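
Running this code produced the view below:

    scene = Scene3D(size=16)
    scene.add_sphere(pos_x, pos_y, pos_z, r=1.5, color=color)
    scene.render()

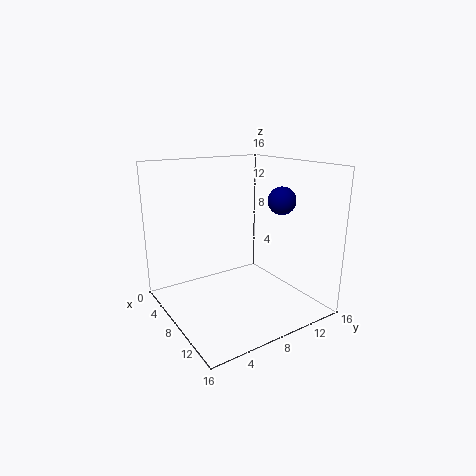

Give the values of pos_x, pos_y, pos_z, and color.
pos_x = 10.75
pos_y = 11.75
pos_z = 12.25
color = 'navy'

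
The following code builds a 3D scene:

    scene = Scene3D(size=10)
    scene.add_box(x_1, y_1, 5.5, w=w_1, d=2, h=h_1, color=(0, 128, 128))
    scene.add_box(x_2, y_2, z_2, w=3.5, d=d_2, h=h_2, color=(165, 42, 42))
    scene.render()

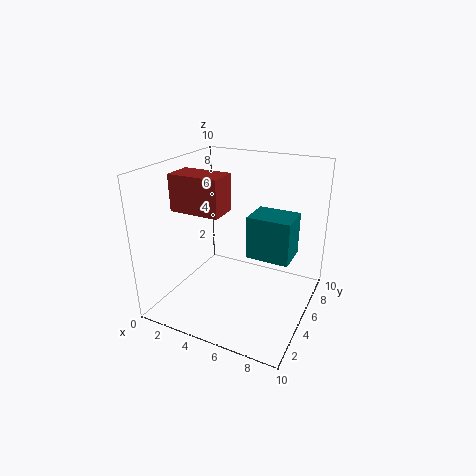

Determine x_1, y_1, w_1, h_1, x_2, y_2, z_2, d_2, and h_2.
x_1 = 7, y_1 = 2, w_1 = 2.5, h_1 = 2.5, x_2 = 1, y_2 = 3, z_2 = 7, d_2 = 2, h_2 = 2.5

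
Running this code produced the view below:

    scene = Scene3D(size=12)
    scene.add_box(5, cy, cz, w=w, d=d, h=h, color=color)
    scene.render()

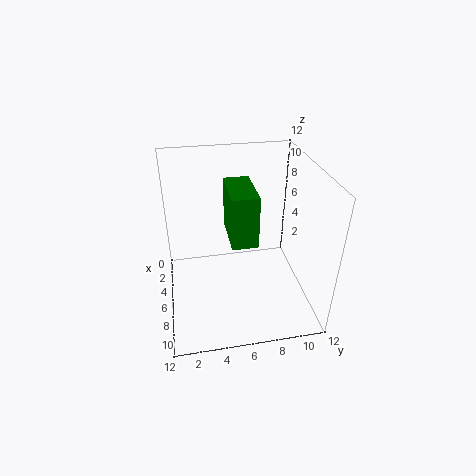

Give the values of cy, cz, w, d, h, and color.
cy = 5
cz = 7
w = 4
d = 2
h = 4
color = 'green'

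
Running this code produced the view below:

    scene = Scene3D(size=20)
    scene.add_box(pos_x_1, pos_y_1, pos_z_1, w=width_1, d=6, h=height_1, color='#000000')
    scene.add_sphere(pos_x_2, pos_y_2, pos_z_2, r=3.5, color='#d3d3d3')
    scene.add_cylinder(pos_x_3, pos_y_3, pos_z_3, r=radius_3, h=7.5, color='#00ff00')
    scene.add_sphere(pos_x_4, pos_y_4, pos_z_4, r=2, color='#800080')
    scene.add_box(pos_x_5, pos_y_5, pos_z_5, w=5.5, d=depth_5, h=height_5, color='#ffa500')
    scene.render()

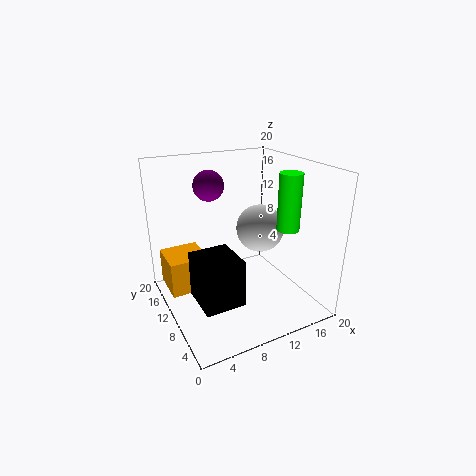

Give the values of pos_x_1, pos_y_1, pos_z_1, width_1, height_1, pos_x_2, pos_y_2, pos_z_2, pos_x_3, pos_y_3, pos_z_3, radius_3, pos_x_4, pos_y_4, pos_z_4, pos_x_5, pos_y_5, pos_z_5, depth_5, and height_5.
pos_x_1 = 3; pos_y_1 = 5; pos_z_1 = 2.5; width_1 = 5.5; height_1 = 6.5; pos_x_2 = 14.5; pos_y_2 = 11.5; pos_z_2 = 10; pos_x_3 = 15; pos_y_3 = 5.5; pos_z_3 = 12; radius_3 = 1.5; pos_x_4 = 6.5; pos_y_4 = 11.5; pos_z_4 = 17.5; pos_x_5 = 0.5; pos_y_5 = 11; pos_z_5 = 2.5; depth_5 = 5.5; height_5 = 5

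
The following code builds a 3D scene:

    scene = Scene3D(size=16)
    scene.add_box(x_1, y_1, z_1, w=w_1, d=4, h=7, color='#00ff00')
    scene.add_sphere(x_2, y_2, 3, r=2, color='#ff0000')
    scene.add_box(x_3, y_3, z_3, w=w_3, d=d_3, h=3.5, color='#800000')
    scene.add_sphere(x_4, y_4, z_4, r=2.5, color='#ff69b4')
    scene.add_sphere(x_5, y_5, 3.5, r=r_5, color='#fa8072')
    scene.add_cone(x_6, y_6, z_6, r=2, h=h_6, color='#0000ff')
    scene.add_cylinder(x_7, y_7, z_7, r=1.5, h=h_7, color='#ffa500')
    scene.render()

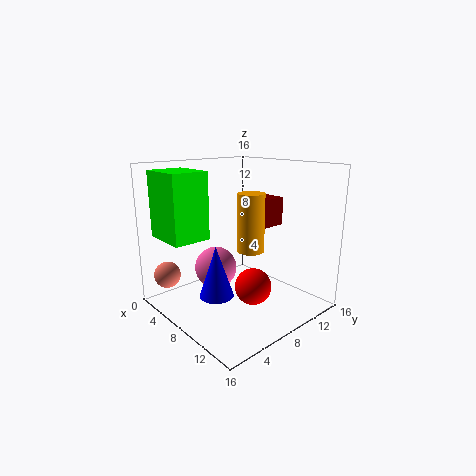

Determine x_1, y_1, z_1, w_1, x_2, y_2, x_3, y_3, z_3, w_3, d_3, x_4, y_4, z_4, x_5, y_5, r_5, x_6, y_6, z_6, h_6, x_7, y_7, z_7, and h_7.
x_1 = 2.5, y_1 = 0.5, z_1 = 8.5, w_1 = 5, x_2 = 10.5, y_2 = 8, x_3 = 3, y_3 = 12.5, z_3 = 8, w_3 = 4.5, d_3 = 3.5, x_4 = 4.5, y_4 = 7.5, z_4 = 3.5, x_5 = 2.5, y_5 = 2, r_5 = 1.5, x_6 = 6.5, y_6 = 6, z_6 = 1, h_6 = 6, x_7 = 9, y_7 = 9, z_7 = 6.5, h_7 = 6.5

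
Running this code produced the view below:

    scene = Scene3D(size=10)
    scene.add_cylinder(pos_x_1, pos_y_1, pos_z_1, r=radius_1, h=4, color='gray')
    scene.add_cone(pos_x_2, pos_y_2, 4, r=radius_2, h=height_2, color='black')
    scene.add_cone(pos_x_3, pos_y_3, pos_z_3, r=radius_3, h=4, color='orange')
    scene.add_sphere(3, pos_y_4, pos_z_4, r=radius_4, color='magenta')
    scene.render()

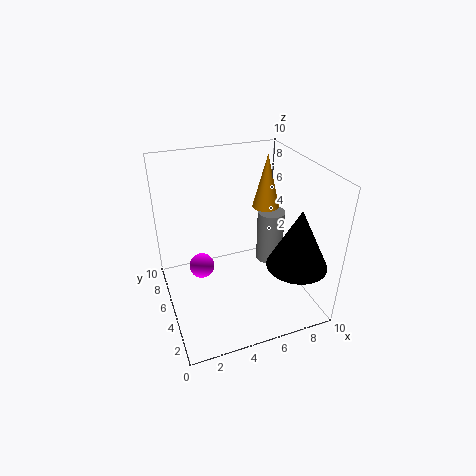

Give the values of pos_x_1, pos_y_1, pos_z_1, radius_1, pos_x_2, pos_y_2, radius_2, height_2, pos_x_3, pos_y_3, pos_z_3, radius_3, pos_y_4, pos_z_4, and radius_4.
pos_x_1 = 8
pos_y_1 = 6
pos_z_1 = 2
radius_1 = 1
pos_x_2 = 8
pos_y_2 = 2
radius_2 = 2
height_2 = 4
pos_x_3 = 8
pos_y_3 = 7
pos_z_3 = 6
radius_3 = 1
pos_y_4 = 8
pos_z_4 = 1
radius_4 = 1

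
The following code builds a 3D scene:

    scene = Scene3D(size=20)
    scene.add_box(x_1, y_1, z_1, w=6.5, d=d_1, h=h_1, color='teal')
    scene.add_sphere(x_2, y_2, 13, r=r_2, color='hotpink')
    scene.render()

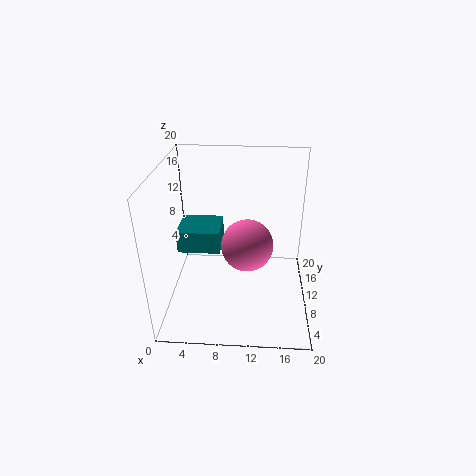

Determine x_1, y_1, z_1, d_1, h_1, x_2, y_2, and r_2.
x_1 = 0.5, y_1 = 12.5, z_1 = 5.5, d_1 = 6, h_1 = 3.5, x_2 = 11.5, y_2 = 3.5, r_2 = 3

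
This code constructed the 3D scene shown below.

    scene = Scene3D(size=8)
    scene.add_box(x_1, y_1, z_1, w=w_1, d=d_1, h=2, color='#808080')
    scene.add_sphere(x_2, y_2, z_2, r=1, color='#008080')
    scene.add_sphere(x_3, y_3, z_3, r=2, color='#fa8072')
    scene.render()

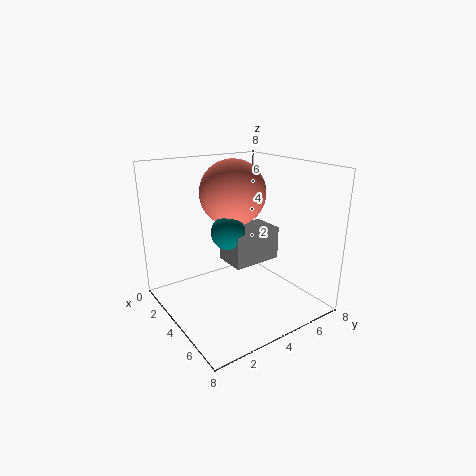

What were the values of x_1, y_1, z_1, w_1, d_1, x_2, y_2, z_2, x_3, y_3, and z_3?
x_1 = 2
y_1 = 4
z_1 = 2
w_1 = 2
d_1 = 3
x_2 = 3
y_2 = 4
z_2 = 4
x_3 = 2
y_3 = 5
z_3 = 6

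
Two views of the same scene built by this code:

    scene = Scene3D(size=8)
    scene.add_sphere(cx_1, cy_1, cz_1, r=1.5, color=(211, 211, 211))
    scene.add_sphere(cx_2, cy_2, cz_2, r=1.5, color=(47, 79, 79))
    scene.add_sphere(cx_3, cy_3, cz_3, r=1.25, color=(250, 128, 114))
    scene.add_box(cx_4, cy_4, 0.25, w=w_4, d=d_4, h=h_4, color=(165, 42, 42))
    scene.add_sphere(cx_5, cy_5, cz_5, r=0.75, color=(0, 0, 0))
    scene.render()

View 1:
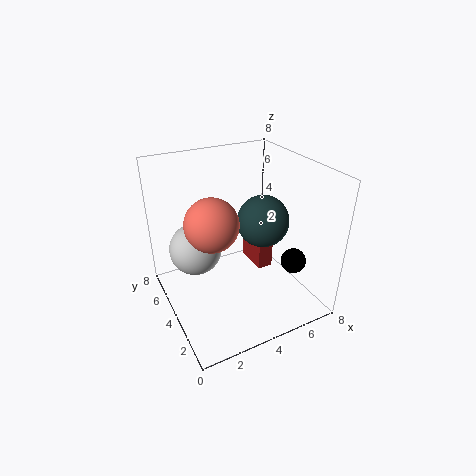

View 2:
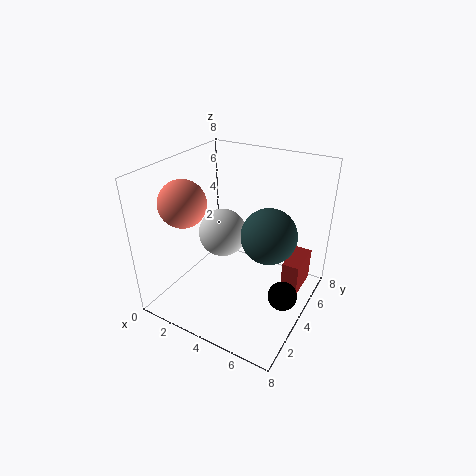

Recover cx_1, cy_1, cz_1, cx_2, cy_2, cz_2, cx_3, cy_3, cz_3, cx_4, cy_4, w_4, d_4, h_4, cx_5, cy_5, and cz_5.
cx_1 = 2
cy_1 = 5.5
cz_1 = 3
cx_2 = 5.75
cy_2 = 4.25
cz_2 = 4.5
cx_3 = 1.75
cy_3 = 2.25
cz_3 = 6.25
cx_4 = 6.25
cy_4 = 5.25
w_4 = 1
d_4 = 2.25
h_4 = 2
cx_5 = 7.25
cy_5 = 3
cz_5 = 2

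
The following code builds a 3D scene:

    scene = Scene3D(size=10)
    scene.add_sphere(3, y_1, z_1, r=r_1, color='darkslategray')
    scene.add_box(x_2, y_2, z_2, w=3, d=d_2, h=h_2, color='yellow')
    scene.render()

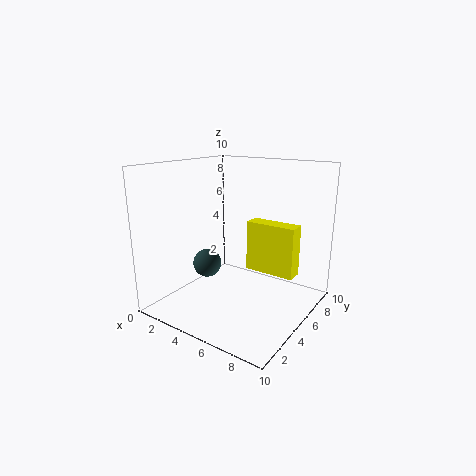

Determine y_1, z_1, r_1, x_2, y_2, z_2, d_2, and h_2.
y_1 = 4
z_1 = 3
r_1 = 1
x_2 = 7
y_2 = 3
z_2 = 4
d_2 = 1
h_2 = 3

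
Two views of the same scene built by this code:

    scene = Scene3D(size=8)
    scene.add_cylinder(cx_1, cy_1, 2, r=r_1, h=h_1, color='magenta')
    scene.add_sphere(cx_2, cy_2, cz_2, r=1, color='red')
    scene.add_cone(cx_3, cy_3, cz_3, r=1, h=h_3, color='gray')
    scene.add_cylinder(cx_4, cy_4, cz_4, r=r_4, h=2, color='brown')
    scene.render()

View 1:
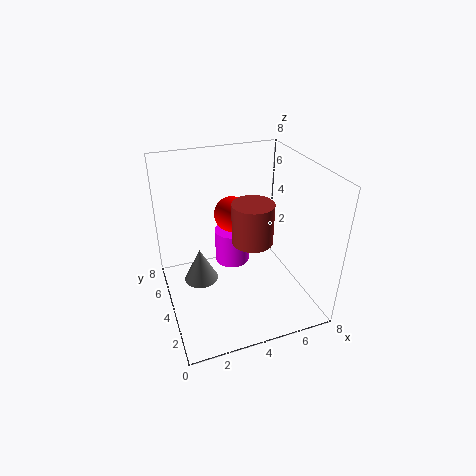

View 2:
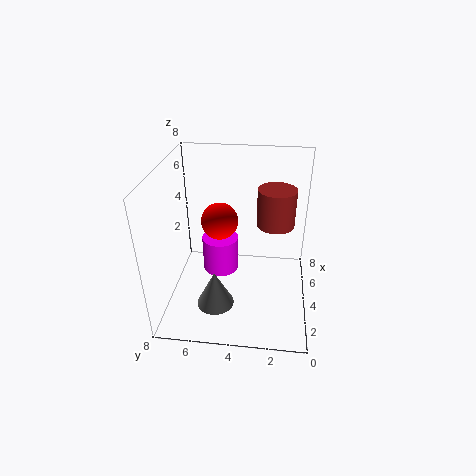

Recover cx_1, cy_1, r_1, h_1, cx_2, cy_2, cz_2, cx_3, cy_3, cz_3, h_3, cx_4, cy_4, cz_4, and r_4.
cx_1 = 4, cy_1 = 5, r_1 = 1, h_1 = 2, cx_2 = 4, cy_2 = 5, cz_2 = 5, cx_3 = 2, cy_3 = 5, cz_3 = 1, h_3 = 2, cx_4 = 4, cy_4 = 2, cz_4 = 5, r_4 = 1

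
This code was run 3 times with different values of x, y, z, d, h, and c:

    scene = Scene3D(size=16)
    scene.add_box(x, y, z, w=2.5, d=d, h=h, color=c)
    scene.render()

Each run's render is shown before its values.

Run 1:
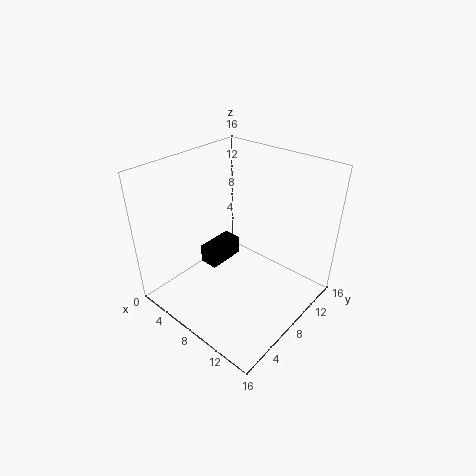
x = 0.5; y = 9; z = 0.5; d = 5; h = 2.5; c = 'black'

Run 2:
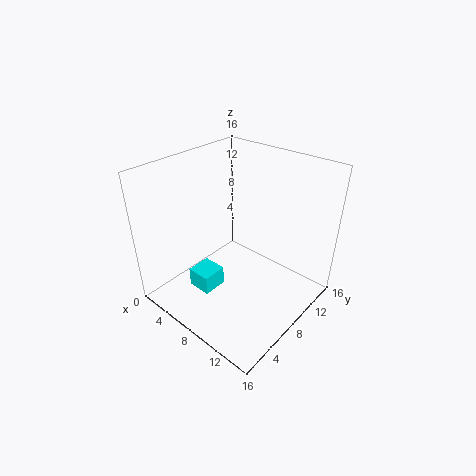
x = 6.5; y = 2; z = 4.5; d = 2.5; h = 2; c = 'cyan'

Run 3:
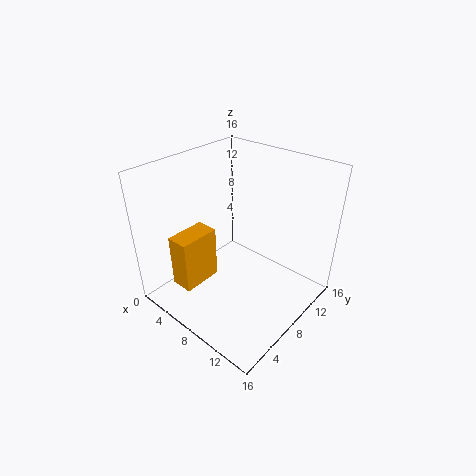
x = 3.5; y = 2; z = 3; d = 4.5; h = 6; c = 'orange'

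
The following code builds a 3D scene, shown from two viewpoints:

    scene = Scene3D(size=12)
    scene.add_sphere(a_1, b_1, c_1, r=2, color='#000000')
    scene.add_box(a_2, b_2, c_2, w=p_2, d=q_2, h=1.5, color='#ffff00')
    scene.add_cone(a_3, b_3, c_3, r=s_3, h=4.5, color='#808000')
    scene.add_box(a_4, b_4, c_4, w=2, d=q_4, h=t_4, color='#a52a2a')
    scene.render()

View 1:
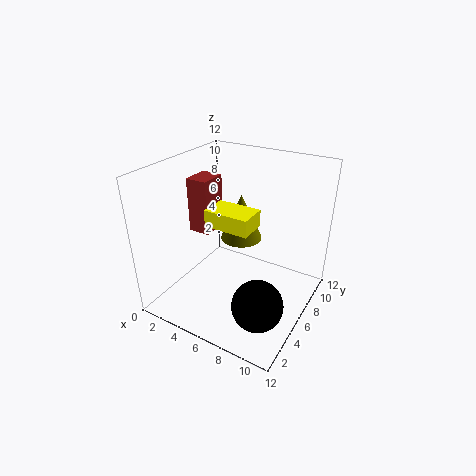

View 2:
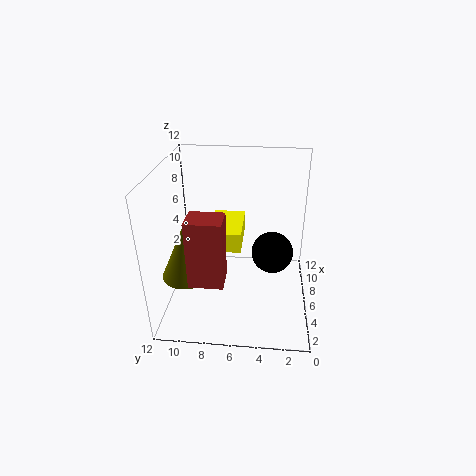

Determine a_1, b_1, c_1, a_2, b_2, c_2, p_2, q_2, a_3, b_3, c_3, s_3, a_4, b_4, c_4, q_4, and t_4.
a_1 = 9.5, b_1 = 3, c_1 = 2.5, a_2 = 3, b_2 = 5.5, c_2 = 6.5, p_2 = 4, q_2 = 2.5, a_3 = 4, b_3 = 10, c_3 = 3.5, s_3 = 2, a_4 = 0.5, b_4 = 6.5, c_4 = 5, q_4 = 2.5, t_4 = 5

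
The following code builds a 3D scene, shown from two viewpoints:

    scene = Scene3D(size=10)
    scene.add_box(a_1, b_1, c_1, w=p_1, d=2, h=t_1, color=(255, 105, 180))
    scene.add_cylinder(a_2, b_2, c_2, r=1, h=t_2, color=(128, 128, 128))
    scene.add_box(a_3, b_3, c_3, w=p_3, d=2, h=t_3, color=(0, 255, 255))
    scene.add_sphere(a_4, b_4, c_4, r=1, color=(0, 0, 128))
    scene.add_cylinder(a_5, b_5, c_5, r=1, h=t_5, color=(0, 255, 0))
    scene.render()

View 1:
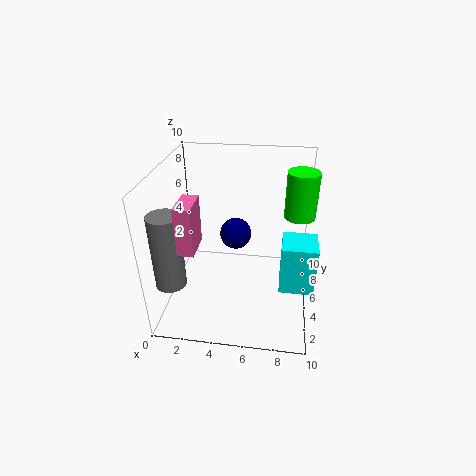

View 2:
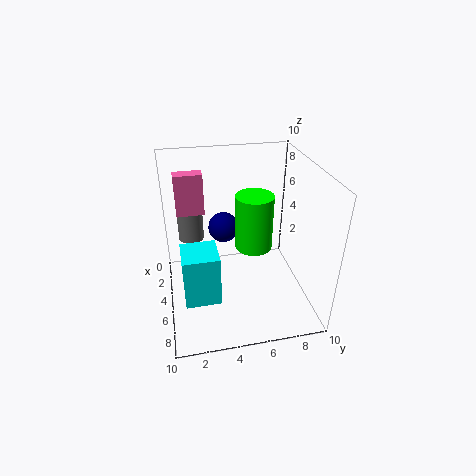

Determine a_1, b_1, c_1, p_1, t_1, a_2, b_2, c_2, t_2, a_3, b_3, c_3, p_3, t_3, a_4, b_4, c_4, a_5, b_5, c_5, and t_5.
a_1 = 2; b_1 = 1; c_1 = 6; p_1 = 1; t_1 = 3; a_2 = 1; b_2 = 2; c_2 = 3; t_2 = 5; a_3 = 8; b_3 = 1; c_3 = 4; p_3 = 2; t_3 = 3; a_4 = 5; b_4 = 4; c_4 = 6; a_5 = 9; b_5 = 5; c_5 = 7; t_5 = 3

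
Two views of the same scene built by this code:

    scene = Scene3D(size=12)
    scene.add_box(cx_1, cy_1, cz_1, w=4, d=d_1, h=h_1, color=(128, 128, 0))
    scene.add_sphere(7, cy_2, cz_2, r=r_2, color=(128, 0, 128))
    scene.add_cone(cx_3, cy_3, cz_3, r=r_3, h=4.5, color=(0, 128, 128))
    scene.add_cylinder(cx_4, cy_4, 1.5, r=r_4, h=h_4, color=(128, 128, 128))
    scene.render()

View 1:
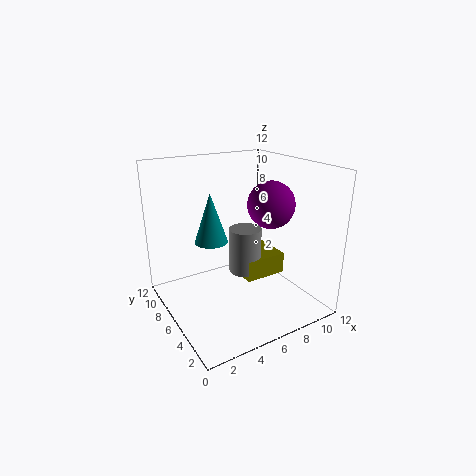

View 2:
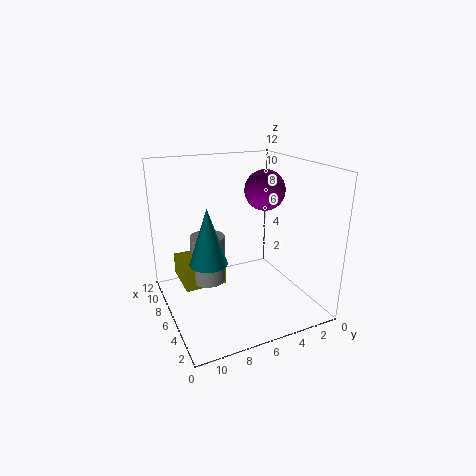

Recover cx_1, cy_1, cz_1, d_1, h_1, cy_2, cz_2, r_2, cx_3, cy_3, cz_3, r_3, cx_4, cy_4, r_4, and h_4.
cx_1 = 7.5; cy_1 = 6.5; cz_1 = 1; d_1 = 3.75; h_1 = 2; cy_2 = 3; cz_2 = 9.5; r_2 = 1.75; cx_3 = 5; cy_3 = 9; cz_3 = 4.75; r_3 = 1.5; cx_4 = 8; cy_4 = 8; r_4 = 1.5; h_4 = 4.25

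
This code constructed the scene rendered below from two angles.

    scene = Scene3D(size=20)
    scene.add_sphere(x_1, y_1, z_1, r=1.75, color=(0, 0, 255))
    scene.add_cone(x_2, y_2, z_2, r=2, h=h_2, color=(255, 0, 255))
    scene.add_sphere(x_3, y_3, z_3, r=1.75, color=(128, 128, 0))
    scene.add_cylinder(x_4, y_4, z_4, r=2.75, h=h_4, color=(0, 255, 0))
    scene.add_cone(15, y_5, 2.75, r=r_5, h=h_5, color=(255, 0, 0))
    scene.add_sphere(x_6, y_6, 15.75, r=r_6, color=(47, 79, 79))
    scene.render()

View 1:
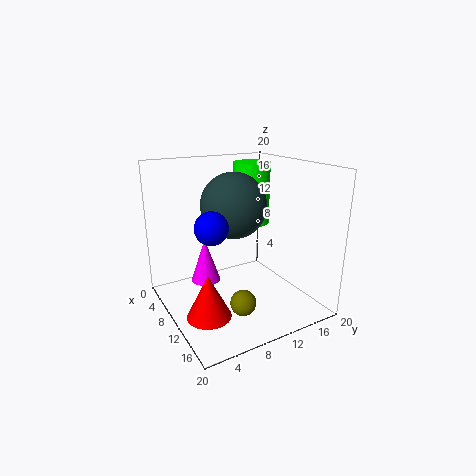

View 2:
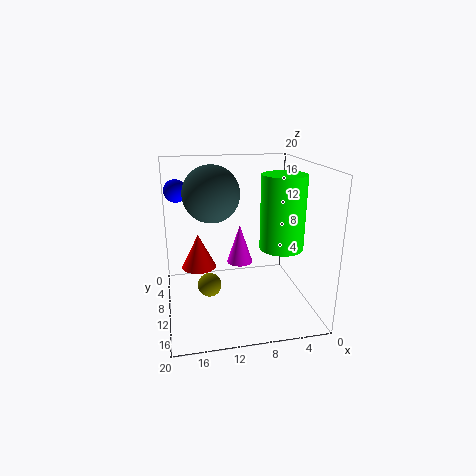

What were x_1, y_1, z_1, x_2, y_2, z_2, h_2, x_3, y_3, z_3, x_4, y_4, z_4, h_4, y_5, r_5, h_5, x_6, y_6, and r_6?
x_1 = 18, y_1 = 2.25, z_1 = 15.25, x_2 = 8.75, y_2 = 5.5, z_2 = 4.25, h_2 = 6, x_3 = 14, y_3 = 8.5, z_3 = 2.25, x_4 = 5.5, y_4 = 15, z_4 = 10.25, h_4 = 9.25, y_5 = 3, r_5 = 2.75, h_5 = 5.5, x_6 = 13.25, y_6 = 7.5, r_6 = 4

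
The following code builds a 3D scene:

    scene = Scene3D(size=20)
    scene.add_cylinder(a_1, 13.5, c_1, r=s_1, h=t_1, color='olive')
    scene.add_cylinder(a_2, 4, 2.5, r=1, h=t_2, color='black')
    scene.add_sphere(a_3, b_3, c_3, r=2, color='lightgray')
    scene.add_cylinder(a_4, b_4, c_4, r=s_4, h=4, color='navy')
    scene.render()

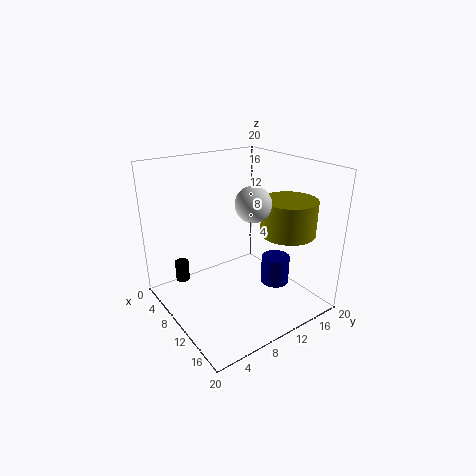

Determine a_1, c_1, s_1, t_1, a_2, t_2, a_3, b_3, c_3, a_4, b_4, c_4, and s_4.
a_1 = 16, c_1 = 12, s_1 = 3.5, t_1 = 4.5, a_2 = 4, t_2 = 3, a_3 = 17, b_3 = 7, c_3 = 17.5, a_4 = 13, b_4 = 14.5, c_4 = 3, s_4 = 2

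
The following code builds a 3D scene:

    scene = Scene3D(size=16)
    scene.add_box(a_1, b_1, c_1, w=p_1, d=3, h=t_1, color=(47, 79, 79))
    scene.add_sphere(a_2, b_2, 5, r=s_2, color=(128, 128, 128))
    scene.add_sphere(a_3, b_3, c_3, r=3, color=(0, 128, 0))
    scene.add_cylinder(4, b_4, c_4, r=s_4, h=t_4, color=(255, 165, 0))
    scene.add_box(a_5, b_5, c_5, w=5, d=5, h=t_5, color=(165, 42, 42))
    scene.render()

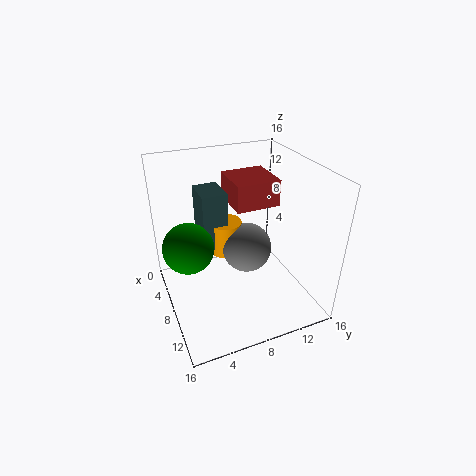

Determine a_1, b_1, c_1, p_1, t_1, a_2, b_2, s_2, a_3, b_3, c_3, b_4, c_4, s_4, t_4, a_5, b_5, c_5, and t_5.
a_1 = 1; b_1 = 5; c_1 = 5; p_1 = 4; t_1 = 7; a_2 = 6; b_2 = 10; s_2 = 3; a_3 = 5; b_3 = 3; c_3 = 6; b_4 = 8; c_4 = 4; s_4 = 2; t_4 = 4; a_5 = 3; b_5 = 8; c_5 = 11; t_5 = 3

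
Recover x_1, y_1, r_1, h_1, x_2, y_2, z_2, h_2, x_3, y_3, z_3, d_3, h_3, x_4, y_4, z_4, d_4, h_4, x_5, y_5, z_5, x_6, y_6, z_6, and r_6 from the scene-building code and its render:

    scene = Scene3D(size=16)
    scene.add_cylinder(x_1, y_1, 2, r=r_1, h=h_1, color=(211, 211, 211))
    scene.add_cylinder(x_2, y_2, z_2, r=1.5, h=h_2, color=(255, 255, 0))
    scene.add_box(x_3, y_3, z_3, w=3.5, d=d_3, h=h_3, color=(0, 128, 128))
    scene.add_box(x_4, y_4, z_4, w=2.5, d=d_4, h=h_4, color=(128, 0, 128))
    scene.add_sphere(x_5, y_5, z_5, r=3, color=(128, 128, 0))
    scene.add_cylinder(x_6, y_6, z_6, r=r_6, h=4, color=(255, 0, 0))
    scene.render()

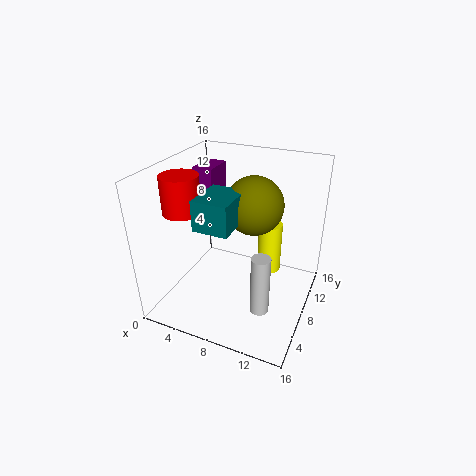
x_1 = 12
y_1 = 4.5
r_1 = 1
h_1 = 6.5
x_2 = 10
y_2 = 13.5
z_2 = 1
h_2 = 6.5
x_3 = 6
y_3 = 2
z_3 = 11.5
d_3 = 4.5
h_3 = 3
x_4 = 0.5
y_4 = 11.5
z_4 = 8.5
d_4 = 4
h_4 = 5.5
x_5 = 10
y_5 = 7.5
z_5 = 12.5
x_6 = 3
y_6 = 5
z_6 = 11.5
r_6 = 2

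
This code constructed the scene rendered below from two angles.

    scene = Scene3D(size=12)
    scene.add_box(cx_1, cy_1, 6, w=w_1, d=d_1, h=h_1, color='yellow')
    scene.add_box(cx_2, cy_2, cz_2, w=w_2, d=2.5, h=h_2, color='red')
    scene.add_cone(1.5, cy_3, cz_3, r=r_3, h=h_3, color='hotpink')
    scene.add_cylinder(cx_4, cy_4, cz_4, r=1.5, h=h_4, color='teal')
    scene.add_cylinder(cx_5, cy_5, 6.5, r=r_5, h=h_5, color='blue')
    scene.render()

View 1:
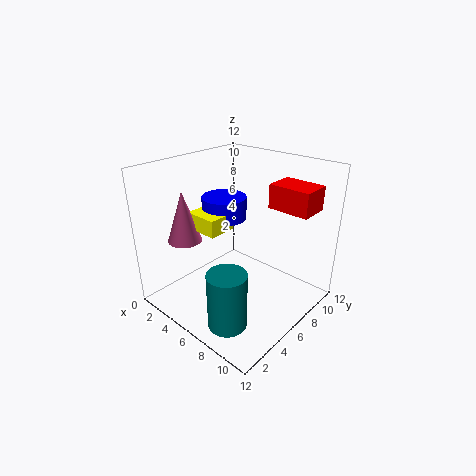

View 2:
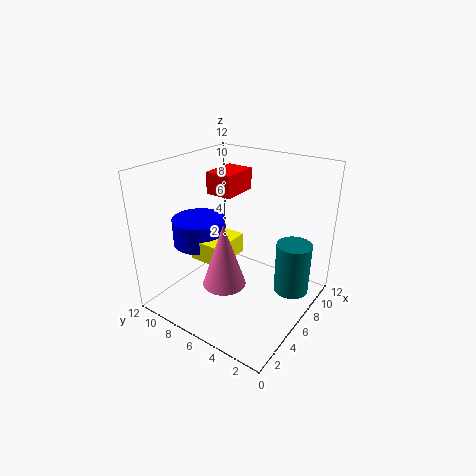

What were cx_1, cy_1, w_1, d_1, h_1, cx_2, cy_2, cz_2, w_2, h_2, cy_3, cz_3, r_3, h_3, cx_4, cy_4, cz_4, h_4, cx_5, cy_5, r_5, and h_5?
cx_1 = 1.5
cy_1 = 4.5
w_1 = 3
d_1 = 2.5
h_1 = 1.5
cx_2 = 7.5
cy_2 = 8
cz_2 = 8.5
w_2 = 3.5
h_2 = 2
cy_3 = 4
cz_3 = 5
r_3 = 1.5
h_3 = 4.5
cx_4 = 8.5
cy_4 = 2
cz_4 = 1
h_4 = 4.5
cx_5 = 3
cy_5 = 7.5
r_5 = 2
h_5 = 2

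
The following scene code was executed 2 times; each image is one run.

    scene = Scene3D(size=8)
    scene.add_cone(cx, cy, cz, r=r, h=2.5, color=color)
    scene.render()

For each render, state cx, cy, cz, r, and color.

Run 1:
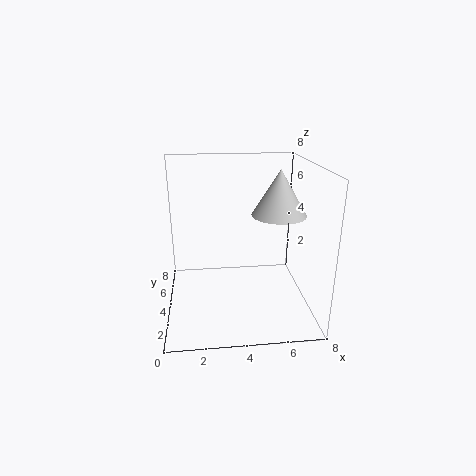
cx = 6.25
cy = 4
cz = 5.25
r = 1.5
color = 'lightgray'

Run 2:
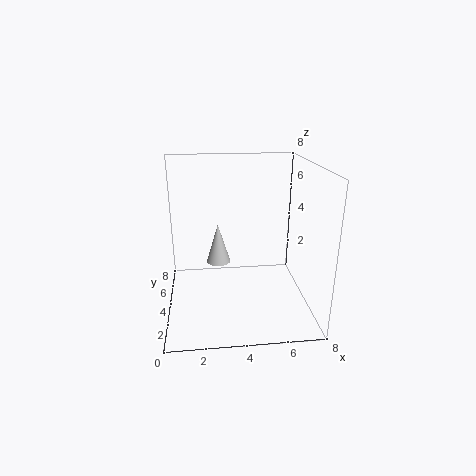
cx = 3
cy = 6.25
cz = 1.5
r = 0.75
color = 'lightgray'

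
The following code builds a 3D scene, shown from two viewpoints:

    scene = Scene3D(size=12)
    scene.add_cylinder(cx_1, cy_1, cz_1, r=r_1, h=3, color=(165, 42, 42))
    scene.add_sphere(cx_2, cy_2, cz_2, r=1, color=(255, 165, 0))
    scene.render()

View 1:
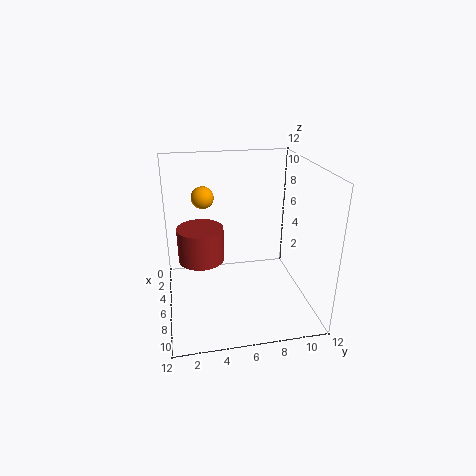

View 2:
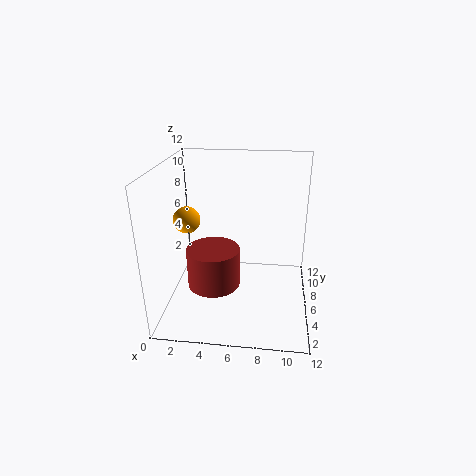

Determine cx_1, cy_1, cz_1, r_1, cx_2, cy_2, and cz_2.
cx_1 = 4.5, cy_1 = 3, cz_1 = 3.5, r_1 = 2, cx_2 = 2.5, cy_2 = 3.5, cz_2 = 8.5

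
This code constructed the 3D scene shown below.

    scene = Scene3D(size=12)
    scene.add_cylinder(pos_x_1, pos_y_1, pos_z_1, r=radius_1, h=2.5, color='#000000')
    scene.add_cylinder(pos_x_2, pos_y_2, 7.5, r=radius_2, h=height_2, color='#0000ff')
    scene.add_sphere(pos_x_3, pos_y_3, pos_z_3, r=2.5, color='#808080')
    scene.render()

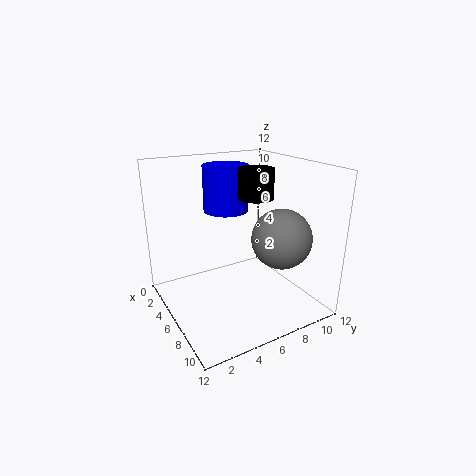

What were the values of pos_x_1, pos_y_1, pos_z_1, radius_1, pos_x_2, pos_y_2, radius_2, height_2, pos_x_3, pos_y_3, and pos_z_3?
pos_x_1 = 5.5
pos_y_1 = 8
pos_z_1 = 9
radius_1 = 1.5
pos_x_2 = 3
pos_y_2 = 6.5
radius_2 = 2
height_2 = 4
pos_x_3 = 8
pos_y_3 = 9
pos_z_3 = 6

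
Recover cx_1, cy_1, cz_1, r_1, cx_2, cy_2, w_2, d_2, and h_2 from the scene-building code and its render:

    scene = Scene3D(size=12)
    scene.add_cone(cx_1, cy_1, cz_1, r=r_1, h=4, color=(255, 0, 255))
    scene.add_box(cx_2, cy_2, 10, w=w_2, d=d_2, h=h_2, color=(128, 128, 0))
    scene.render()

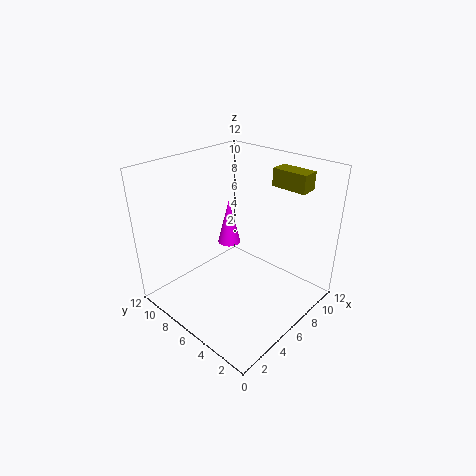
cx_1 = 7; cy_1 = 8; cz_1 = 4.5; r_1 = 1; cx_2 = 9; cy_2 = 2; w_2 = 1.5; d_2 = 3; h_2 = 1.5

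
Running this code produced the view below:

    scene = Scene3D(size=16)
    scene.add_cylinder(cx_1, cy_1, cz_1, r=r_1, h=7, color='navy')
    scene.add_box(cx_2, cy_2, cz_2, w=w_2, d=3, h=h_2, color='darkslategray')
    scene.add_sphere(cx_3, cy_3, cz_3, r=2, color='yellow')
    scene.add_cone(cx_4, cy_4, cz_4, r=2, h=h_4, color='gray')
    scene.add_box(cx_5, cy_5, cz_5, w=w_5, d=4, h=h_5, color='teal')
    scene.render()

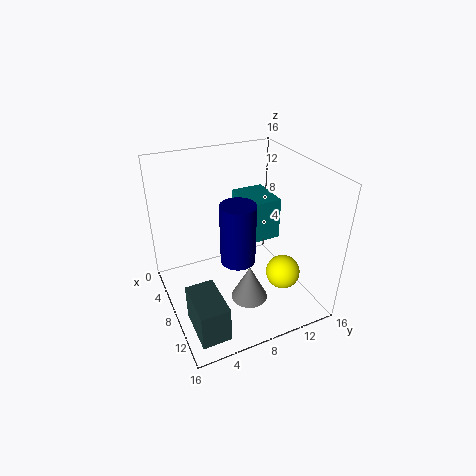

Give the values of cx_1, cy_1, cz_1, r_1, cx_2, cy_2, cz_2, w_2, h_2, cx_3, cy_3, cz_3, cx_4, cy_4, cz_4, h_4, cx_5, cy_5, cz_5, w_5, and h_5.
cx_1 = 8, cy_1 = 8, cz_1 = 5, r_1 = 2, cx_2 = 10, cy_2 = 1, cz_2 = 1, w_2 = 5, h_2 = 4, cx_3 = 10, cy_3 = 13, cz_3 = 3, cx_4 = 11, cy_4 = 8, cz_4 = 2, h_4 = 4, cx_5 = 2, cy_5 = 10, cz_5 = 6, w_5 = 5, h_5 = 5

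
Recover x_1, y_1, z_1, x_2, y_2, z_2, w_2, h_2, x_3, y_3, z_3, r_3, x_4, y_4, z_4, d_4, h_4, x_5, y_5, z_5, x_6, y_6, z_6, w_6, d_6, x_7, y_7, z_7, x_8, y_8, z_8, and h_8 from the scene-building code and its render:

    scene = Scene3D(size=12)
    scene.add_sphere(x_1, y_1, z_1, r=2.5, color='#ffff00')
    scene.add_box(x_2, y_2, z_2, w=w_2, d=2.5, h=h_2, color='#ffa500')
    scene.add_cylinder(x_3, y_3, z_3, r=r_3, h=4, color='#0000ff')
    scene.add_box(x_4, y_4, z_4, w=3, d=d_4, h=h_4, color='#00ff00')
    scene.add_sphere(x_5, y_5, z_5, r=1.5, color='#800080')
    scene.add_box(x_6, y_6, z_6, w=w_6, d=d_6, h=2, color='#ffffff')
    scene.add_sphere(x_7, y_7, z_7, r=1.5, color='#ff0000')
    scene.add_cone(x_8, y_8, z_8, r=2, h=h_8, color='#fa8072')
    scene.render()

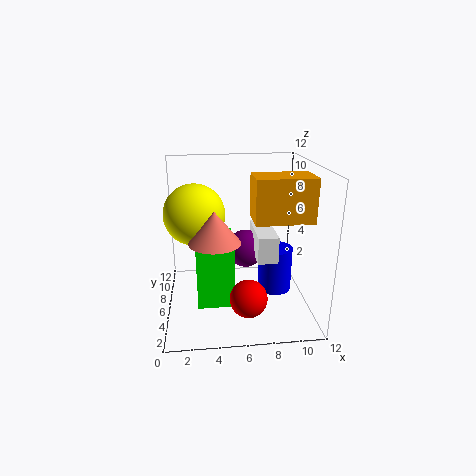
x_1 = 2.5, y_1 = 6.5, z_1 = 8, x_2 = 6.5, y_2 = 0.5, z_2 = 9, w_2 = 4, h_2 = 3, x_3 = 9.5, y_3 = 7, z_3 = 0.5, r_3 = 1.5, x_4 = 2.5, y_4 = 3.5, z_4 = 1, d_4 = 3.5, h_4 = 5.5, x_5 = 6.5, y_5 = 5, z_5 = 5.5, x_6 = 7, y_6 = 2, z_6 = 5.5, w_6 = 1.5, d_6 = 4, x_7 = 6.5, y_7 = 3, z_7 = 2, x_8 = 4, y_8 = 4, z_8 = 6.5, h_8 = 2.5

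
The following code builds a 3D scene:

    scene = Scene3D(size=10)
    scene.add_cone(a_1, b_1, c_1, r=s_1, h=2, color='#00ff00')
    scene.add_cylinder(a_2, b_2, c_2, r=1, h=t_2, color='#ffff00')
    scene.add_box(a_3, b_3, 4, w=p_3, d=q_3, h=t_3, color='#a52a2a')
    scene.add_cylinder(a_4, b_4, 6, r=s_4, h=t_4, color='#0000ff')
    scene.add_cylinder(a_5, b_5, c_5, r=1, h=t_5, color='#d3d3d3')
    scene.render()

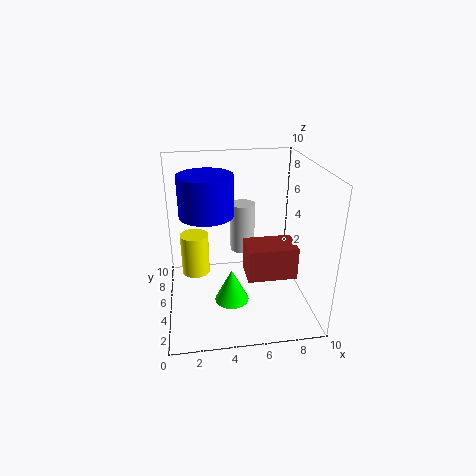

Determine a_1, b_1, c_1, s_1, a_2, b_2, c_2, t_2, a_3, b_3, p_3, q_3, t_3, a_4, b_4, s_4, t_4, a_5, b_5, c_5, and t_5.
a_1 = 4, b_1 = 1, c_1 = 3, s_1 = 1, a_2 = 2, b_2 = 6, c_2 = 2, t_2 = 3, a_3 = 5, b_3 = 1, p_3 = 3, q_3 = 2, t_3 = 2, a_4 = 3, b_4 = 7, s_4 = 2, t_4 = 3, a_5 = 6, b_5 = 9, c_5 = 2, t_5 = 4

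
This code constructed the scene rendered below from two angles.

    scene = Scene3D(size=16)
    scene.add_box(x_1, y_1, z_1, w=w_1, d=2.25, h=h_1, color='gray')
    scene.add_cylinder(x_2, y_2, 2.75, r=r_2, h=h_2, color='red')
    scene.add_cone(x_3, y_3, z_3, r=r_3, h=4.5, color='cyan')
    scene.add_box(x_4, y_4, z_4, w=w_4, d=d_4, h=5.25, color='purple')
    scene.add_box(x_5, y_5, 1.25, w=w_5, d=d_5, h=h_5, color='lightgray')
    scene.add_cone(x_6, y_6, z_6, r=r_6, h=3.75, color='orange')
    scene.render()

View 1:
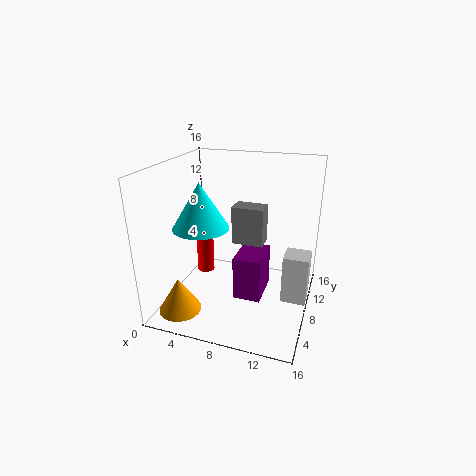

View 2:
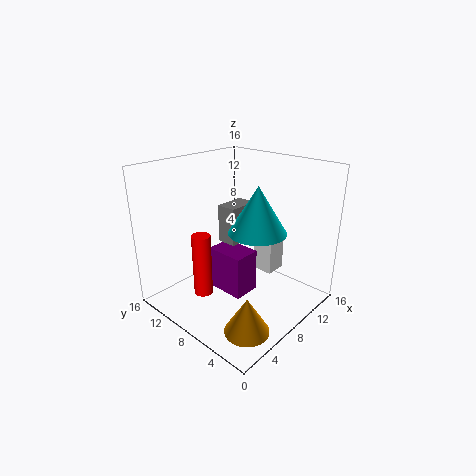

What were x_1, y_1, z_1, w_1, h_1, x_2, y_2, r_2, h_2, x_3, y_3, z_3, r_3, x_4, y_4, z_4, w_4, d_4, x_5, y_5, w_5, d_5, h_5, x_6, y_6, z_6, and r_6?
x_1 = 7.25, y_1 = 8, z_1 = 7.25, w_1 = 3.5, h_1 = 4.25, x_2 = 3.5, y_2 = 9, r_2 = 1, h_2 = 6.75, x_3 = 5.75, y_3 = 3.5, z_3 = 10.75, r_3 = 2.75, x_4 = 7.5, y_4 = 7.5, z_4 = 0.25, w_4 = 3.25, d_4 = 4.75, x_5 = 13.25, y_5 = 7.25, w_5 = 2.75, d_5 = 2.75, h_5 = 5.5, x_6 = 3.25, y_6 = 2.5, z_6 = 1.25, r_6 = 2.25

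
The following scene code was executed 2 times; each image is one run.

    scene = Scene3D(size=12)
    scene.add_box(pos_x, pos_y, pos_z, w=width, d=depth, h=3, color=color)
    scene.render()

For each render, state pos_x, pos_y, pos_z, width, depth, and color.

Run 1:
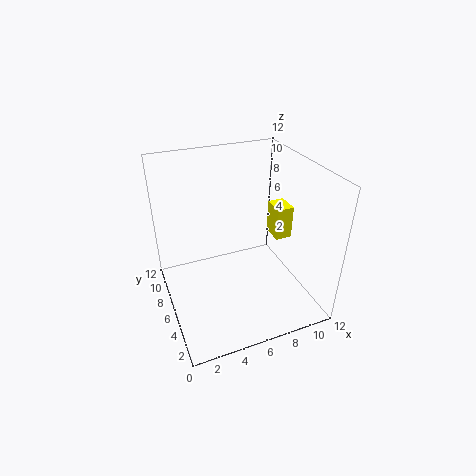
pos_x = 10; pos_y = 6.5; pos_z = 4.5; width = 1.5; depth = 2; color = 'yellow'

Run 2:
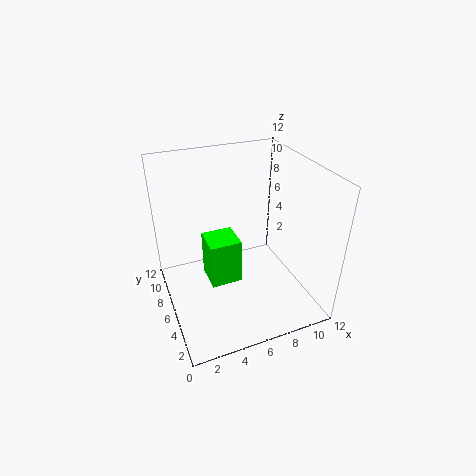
pos_x = 2; pos_y = 0.5; pos_z = 6.5; width = 2; depth = 2; color = 'lime'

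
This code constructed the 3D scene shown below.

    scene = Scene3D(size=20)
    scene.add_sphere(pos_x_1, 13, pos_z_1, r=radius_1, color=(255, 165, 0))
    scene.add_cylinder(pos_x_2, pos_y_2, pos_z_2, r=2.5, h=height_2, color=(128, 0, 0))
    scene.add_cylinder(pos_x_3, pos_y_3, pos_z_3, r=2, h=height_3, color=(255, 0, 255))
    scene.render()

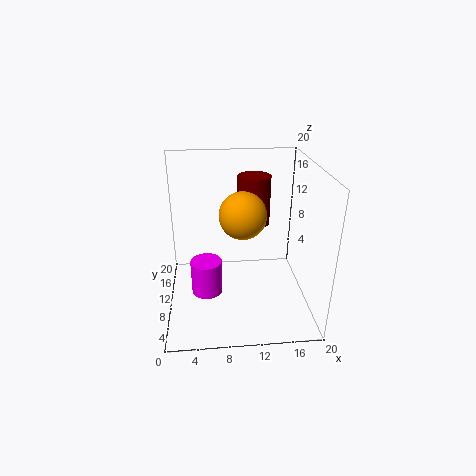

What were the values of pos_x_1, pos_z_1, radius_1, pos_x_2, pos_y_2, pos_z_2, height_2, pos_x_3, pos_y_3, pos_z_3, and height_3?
pos_x_1 = 11
pos_z_1 = 12
radius_1 = 3.5
pos_x_2 = 13
pos_y_2 = 16
pos_z_2 = 9.5
height_2 = 7.5
pos_x_3 = 5.5
pos_y_3 = 6
pos_z_3 = 4.5
height_3 = 4.5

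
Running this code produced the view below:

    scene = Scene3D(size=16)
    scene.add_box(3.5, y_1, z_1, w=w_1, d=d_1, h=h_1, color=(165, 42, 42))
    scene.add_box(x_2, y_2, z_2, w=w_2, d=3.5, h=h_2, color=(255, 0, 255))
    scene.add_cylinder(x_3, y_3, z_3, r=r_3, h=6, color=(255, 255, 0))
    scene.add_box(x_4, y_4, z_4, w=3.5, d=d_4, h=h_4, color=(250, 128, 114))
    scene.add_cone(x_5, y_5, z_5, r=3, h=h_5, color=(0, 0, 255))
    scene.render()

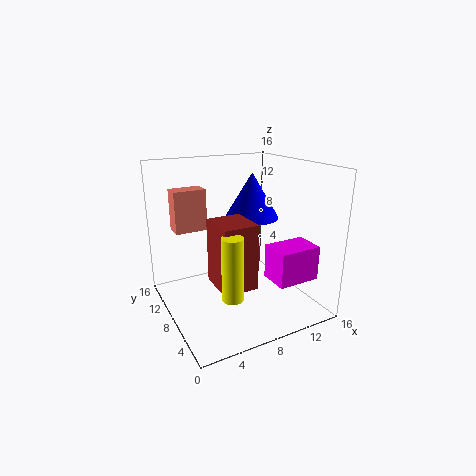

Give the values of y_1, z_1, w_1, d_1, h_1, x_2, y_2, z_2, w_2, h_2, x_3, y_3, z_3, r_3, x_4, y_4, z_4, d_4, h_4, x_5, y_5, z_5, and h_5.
y_1 = 2; z_1 = 5; w_1 = 3.5; d_1 = 4; h_1 = 6.5; x_2 = 11; y_2 = 3.5; z_2 = 3; w_2 = 5; h_2 = 4; x_3 = 4; y_3 = 1.5; z_3 = 5; r_3 = 1; x_4 = 1.5; y_4 = 9.5; z_4 = 9; d_4 = 2; h_4 = 4.5; x_5 = 10; y_5 = 8.5; z_5 = 10; h_5 = 5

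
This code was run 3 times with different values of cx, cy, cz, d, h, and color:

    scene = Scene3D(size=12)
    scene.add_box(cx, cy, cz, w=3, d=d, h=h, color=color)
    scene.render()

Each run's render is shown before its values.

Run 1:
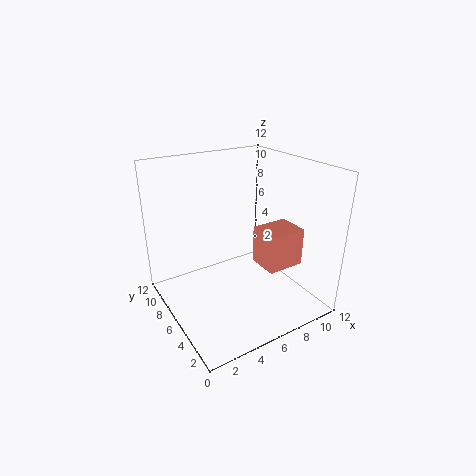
cx = 6.5, cy = 2, cz = 4.5, d = 2.5, h = 3, color = 'salmon'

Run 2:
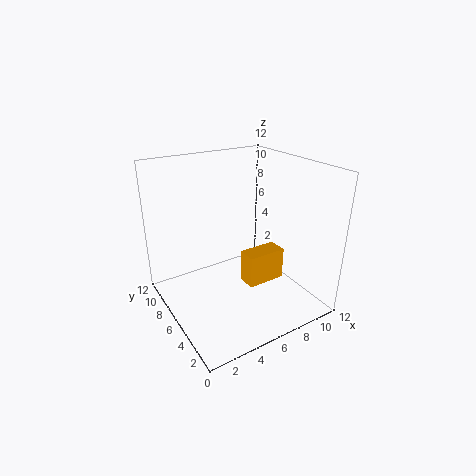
cx = 5, cy = 2.5, cz = 3.5, d = 1.5, h = 2.5, color = 'orange'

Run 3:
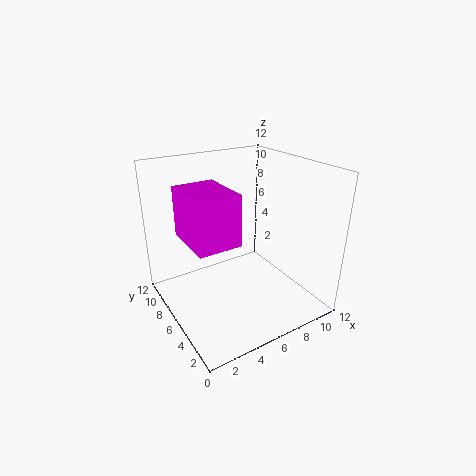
cx = 0.5, cy = 1.5, cz = 8, d = 4, h = 3.5, color = 'magenta'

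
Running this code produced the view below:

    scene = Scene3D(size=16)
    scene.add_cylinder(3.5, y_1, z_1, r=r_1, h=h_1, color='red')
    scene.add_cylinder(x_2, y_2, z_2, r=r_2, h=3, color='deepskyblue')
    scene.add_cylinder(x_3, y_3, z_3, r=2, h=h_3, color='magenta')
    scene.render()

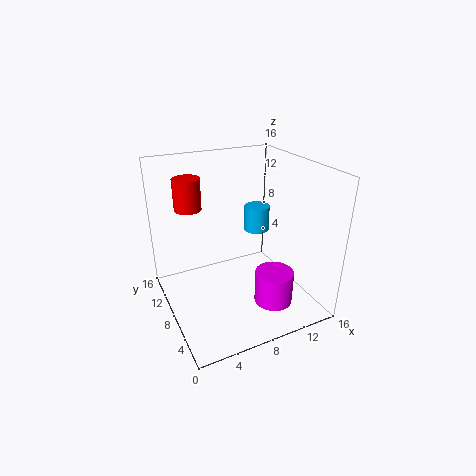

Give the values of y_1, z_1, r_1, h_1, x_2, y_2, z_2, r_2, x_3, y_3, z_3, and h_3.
y_1 = 11.25; z_1 = 11; r_1 = 1.5; h_1 = 3.5; x_2 = 11.75; y_2 = 10.5; z_2 = 7.25; r_2 = 1.5; x_3 = 9.75; y_3 = 3; z_3 = 2.5; h_3 = 3.5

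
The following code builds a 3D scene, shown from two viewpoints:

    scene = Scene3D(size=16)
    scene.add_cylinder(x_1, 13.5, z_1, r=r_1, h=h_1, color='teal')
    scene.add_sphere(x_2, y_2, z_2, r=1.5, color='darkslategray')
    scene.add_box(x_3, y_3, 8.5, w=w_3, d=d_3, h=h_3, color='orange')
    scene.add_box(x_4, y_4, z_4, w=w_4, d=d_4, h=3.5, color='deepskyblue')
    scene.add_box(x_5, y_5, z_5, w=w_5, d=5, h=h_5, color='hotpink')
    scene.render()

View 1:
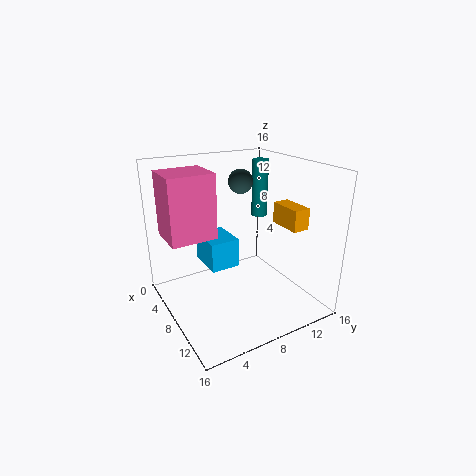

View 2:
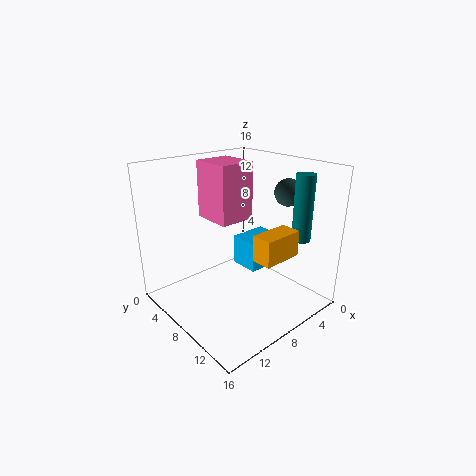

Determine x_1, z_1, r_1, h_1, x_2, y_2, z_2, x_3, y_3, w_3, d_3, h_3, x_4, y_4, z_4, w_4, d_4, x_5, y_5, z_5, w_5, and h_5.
x_1 = 4, z_1 = 8.5, r_1 = 1, h_1 = 7, x_2 = 3.5, y_2 = 11, z_2 = 13, x_3 = 7, y_3 = 13.5, w_3 = 4, d_3 = 2, h_3 = 2.5, x_4 = 2, y_4 = 5.5, z_4 = 3.5, w_4 = 4.5, d_4 = 3.5, x_5 = 3.5, y_5 = 0.5, z_5 = 8.5, w_5 = 4.5, h_5 = 7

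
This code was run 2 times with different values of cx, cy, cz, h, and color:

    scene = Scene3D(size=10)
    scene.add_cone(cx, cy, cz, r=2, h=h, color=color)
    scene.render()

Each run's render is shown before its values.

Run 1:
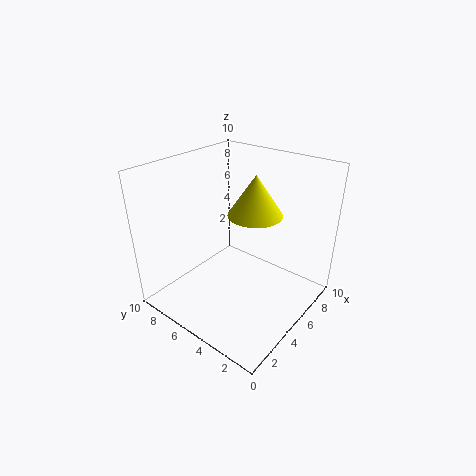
cx = 7; cy = 5; cz = 6; h = 3; color = 'yellow'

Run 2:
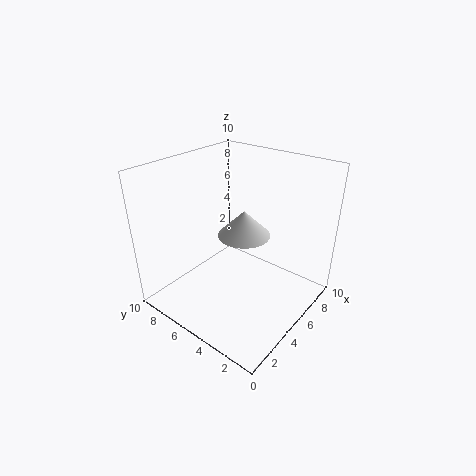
cx = 7; cy = 6; cz = 4; h = 2; color = 'lightgray'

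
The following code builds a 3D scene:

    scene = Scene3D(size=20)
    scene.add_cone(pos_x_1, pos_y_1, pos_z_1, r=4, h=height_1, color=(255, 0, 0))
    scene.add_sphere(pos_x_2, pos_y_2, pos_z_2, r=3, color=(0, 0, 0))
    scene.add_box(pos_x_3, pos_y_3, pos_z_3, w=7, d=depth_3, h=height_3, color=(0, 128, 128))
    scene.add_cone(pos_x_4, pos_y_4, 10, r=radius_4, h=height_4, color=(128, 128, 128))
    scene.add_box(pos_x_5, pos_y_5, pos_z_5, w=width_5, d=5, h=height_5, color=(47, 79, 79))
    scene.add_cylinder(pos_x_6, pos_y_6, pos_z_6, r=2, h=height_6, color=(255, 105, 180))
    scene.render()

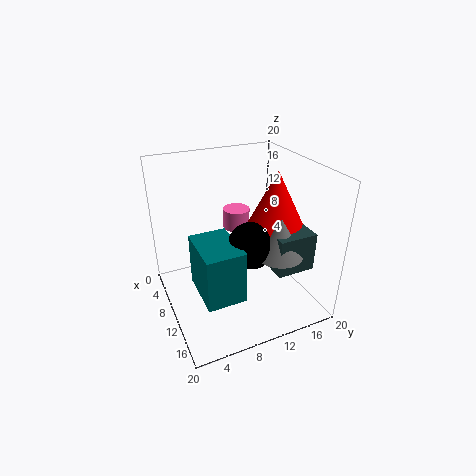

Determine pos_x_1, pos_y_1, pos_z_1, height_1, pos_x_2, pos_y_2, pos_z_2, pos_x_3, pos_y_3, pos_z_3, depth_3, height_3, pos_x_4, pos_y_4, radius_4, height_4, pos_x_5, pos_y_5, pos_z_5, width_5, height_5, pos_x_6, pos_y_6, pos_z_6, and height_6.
pos_x_1 = 13
pos_y_1 = 14
pos_z_1 = 12
height_1 = 8
pos_x_2 = 14
pos_y_2 = 10
pos_z_2 = 11
pos_x_3 = 10
pos_y_3 = 3
pos_z_3 = 5
depth_3 = 5
height_3 = 7
pos_x_4 = 16
pos_y_4 = 13
radius_4 = 3
height_4 = 5
pos_x_5 = 13
pos_y_5 = 12
pos_z_5 = 8
width_5 = 5
height_5 = 5
pos_x_6 = 5
pos_y_6 = 12
pos_z_6 = 9
height_6 = 3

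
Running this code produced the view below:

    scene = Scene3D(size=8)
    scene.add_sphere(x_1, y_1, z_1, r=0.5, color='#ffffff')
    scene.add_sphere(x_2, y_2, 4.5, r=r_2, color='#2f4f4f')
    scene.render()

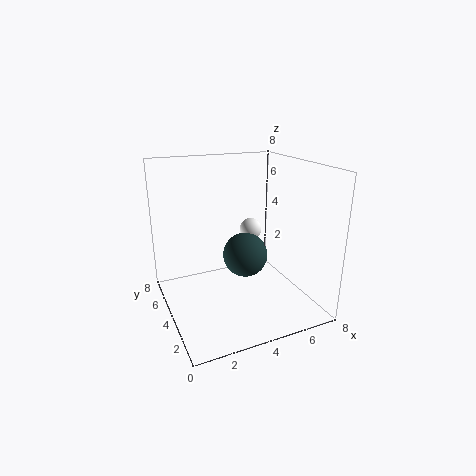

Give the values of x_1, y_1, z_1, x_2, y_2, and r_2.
x_1 = 3.5, y_1 = 1.5, z_1 = 5.5, x_2 = 3, y_2 = 1, r_2 = 1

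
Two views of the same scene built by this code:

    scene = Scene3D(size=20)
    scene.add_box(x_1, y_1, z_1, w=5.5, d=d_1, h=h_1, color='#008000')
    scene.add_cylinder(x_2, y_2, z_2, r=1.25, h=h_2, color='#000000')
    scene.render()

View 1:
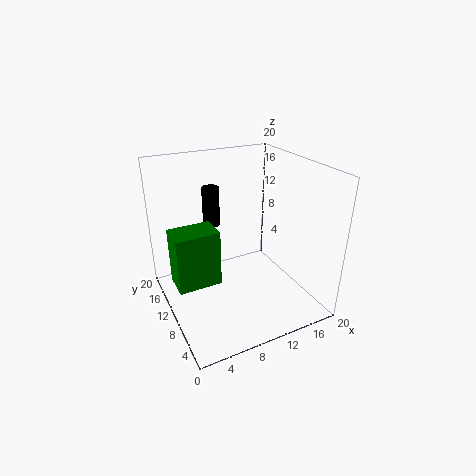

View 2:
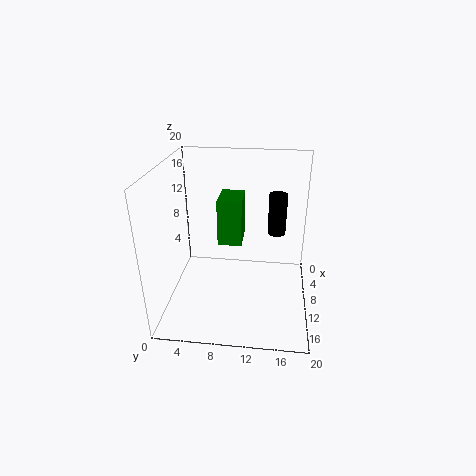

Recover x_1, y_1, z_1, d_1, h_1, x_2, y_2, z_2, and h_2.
x_1 = 0.25
y_1 = 6.25
z_1 = 6.25
d_1 = 3.75
h_1 = 7.25
x_2 = 8.25
y_2 = 15.25
z_2 = 10.25
h_2 = 5.75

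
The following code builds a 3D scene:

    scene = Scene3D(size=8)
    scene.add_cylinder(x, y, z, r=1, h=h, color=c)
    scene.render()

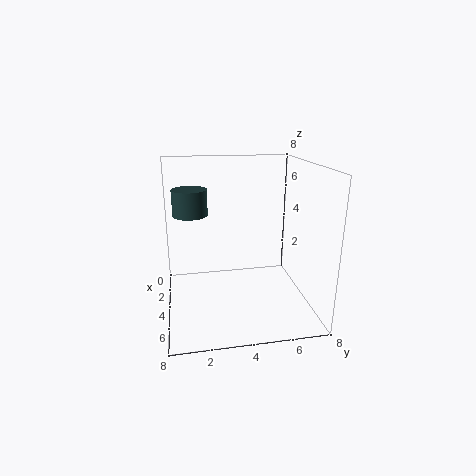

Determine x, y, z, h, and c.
x = 2.5; y = 1.5; z = 5; h = 1.5; c = 'darkslategray'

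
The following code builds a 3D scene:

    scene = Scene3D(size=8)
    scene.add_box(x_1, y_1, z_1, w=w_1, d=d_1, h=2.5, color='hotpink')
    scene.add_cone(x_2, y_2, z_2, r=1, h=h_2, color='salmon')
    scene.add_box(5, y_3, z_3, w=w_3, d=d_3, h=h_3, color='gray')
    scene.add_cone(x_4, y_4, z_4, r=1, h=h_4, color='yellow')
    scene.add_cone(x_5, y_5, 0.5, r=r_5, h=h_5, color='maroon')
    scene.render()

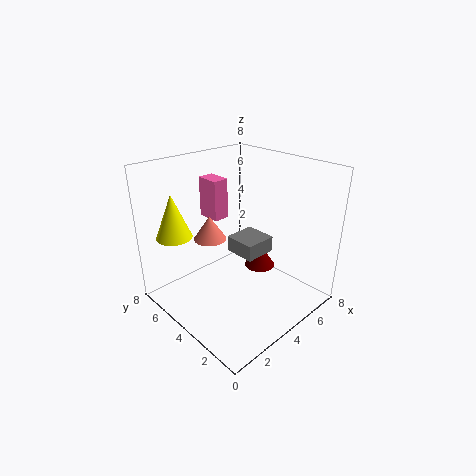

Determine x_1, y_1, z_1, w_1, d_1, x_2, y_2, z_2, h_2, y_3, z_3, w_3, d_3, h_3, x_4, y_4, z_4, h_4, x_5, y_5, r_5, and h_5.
x_1 = 4.5
y_1 = 6.5
z_1 = 4
w_1 = 1
d_1 = 1.5
x_2 = 4
y_2 = 6.5
z_2 = 3
h_2 = 1.5
y_3 = 4
z_3 = 2
w_3 = 2
d_3 = 2
h_3 = 1
x_4 = 1.5
y_4 = 6.5
z_4 = 4
h_4 = 2.5
x_5 = 7
y_5 = 5
r_5 = 1
h_5 = 1.5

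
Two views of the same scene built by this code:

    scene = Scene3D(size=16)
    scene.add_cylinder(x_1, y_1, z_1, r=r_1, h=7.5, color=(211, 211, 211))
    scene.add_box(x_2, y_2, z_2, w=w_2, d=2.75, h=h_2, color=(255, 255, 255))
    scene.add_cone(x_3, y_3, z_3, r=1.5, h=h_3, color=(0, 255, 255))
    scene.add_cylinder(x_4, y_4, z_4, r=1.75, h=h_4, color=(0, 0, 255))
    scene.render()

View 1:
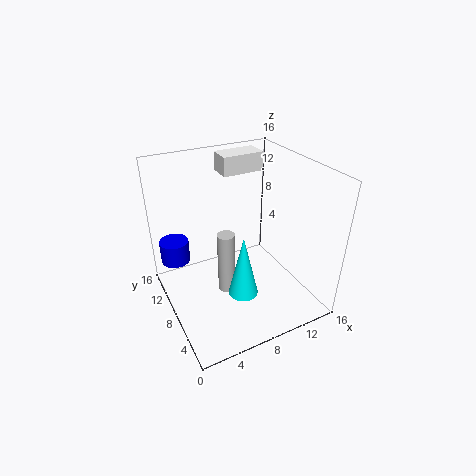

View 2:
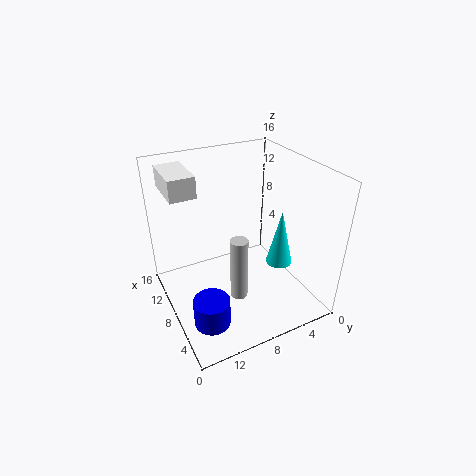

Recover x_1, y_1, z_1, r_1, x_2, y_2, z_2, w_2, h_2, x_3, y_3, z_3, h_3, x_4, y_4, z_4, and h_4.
x_1 = 6.75, y_1 = 8.5, z_1 = 1, r_1 = 1, x_2 = 8.5, y_2 = 12.25, z_2 = 13.5, w_2 = 5, h_2 = 2.25, x_3 = 6.25, y_3 = 3.5, z_3 = 4.5, h_3 = 6.5, x_4 = 2.25, y_4 = 13.75, z_4 = 3.25, h_4 = 2.75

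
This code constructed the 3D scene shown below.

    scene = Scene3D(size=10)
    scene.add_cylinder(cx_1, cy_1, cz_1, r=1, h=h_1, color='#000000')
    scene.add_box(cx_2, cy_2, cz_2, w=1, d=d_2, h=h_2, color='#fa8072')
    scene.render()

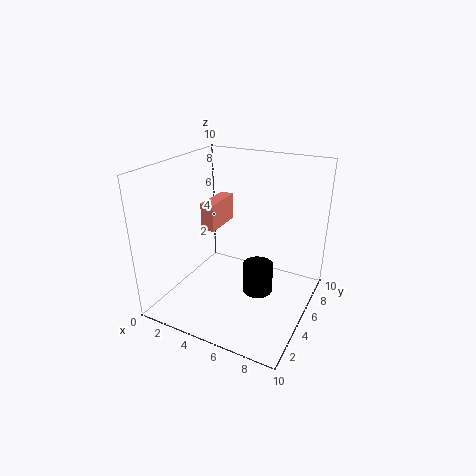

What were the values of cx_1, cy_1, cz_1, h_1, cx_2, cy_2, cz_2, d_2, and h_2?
cx_1 = 7
cy_1 = 4
cz_1 = 2
h_1 = 2
cx_2 = 2
cy_2 = 5
cz_2 = 5
d_2 = 3
h_2 = 2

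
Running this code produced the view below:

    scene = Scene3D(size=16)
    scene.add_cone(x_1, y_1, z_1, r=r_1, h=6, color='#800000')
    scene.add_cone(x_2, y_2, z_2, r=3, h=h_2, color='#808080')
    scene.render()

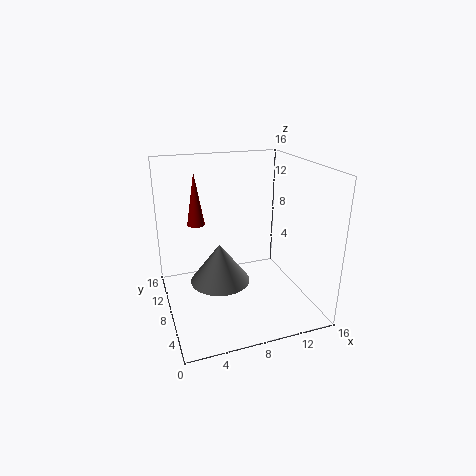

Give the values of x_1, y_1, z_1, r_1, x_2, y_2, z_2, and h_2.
x_1 = 4; y_1 = 11; z_1 = 9; r_1 = 1; x_2 = 5; y_2 = 5; z_2 = 5; h_2 = 4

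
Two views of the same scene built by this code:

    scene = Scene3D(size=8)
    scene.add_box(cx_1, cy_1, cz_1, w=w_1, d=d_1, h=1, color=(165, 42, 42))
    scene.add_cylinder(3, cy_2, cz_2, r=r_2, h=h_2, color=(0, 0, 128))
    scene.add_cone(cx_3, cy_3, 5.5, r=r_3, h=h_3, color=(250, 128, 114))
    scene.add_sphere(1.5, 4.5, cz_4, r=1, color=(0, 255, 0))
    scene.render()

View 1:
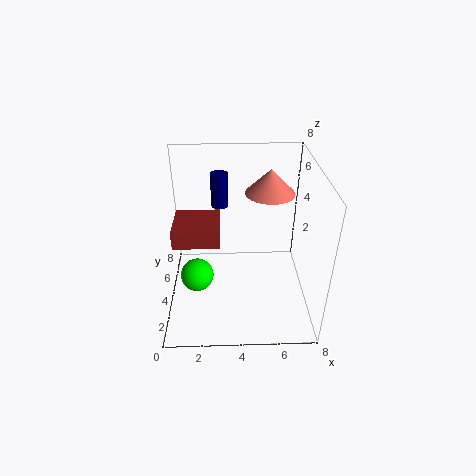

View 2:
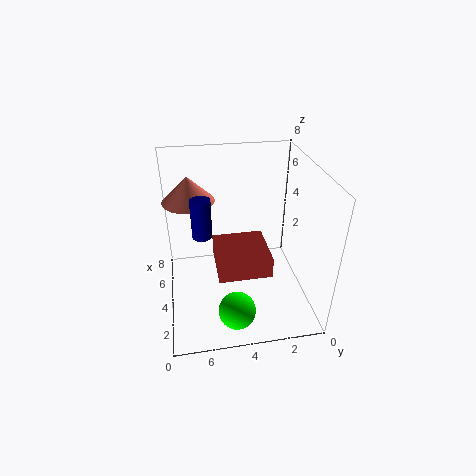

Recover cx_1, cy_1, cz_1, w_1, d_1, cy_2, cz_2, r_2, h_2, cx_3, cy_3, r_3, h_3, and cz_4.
cx_1 = 0.5; cy_1 = 3; cz_1 = 4; w_1 = 2.5; d_1 = 2.5; cy_2 = 6; cz_2 = 5; r_2 = 0.5; h_2 = 2; cx_3 = 6; cy_3 = 6.5; r_3 = 1.5; h_3 = 1.5; cz_4 = 1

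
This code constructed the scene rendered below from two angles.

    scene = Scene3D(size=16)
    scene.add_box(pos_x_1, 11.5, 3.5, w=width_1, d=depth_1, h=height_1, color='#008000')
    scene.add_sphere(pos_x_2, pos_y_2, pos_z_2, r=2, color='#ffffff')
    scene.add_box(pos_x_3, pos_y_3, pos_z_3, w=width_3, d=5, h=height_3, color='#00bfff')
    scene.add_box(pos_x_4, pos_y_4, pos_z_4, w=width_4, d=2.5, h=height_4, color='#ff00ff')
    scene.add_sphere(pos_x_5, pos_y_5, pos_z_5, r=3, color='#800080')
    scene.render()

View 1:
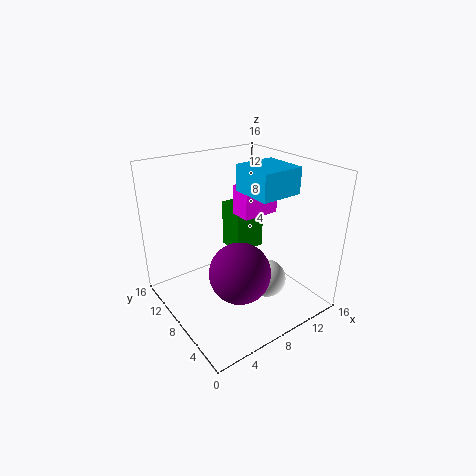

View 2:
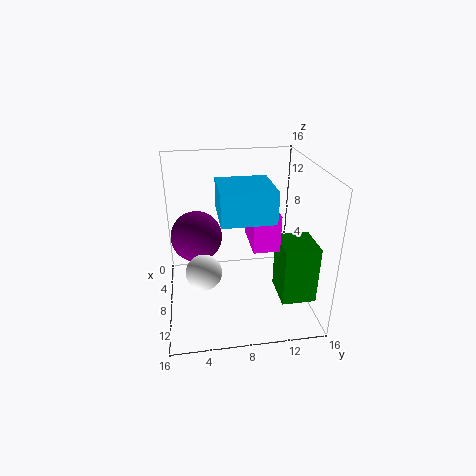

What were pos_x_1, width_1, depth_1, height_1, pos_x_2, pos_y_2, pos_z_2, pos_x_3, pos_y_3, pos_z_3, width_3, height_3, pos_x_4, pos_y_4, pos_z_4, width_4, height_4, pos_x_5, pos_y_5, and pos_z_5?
pos_x_1 = 10.5; width_1 = 4; depth_1 = 3.5; height_1 = 6; pos_x_2 = 9; pos_y_2 = 4; pos_z_2 = 4.5; pos_x_3 = 9.5; pos_y_3 = 5.5; pos_z_3 = 12.5; width_3 = 5; height_3 = 3; pos_x_4 = 9.5; pos_y_4 = 8.5; pos_z_4 = 9.5; width_4 = 4.5; height_4 = 3.5; pos_x_5 = 5; pos_y_5 = 3.5; pos_z_5 = 7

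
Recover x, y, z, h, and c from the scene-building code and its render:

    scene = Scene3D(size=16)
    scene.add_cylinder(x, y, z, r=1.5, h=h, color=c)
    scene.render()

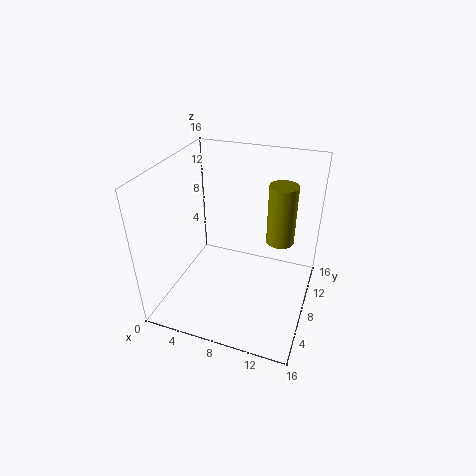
x = 12.5; y = 9; z = 8; h = 6.5; c = 'olive'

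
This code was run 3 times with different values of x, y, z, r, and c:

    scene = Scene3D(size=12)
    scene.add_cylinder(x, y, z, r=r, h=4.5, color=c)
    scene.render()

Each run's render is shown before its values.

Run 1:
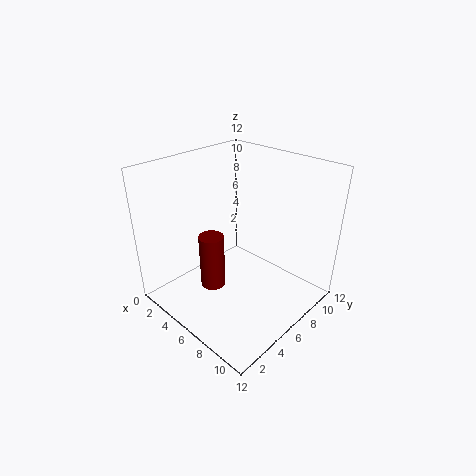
x = 5.5
y = 3.5
z = 2.5
r = 1
c = 'maroon'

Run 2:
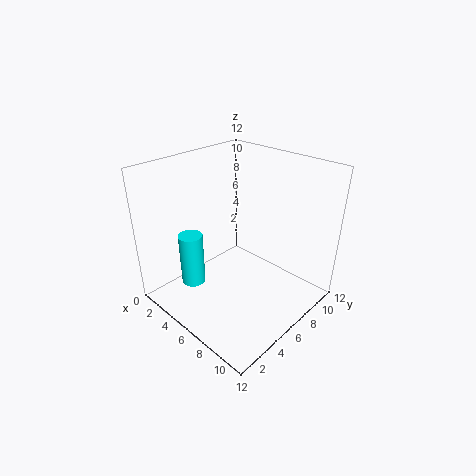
x = 3.5
y = 3
z = 2
r = 1
c = 'cyan'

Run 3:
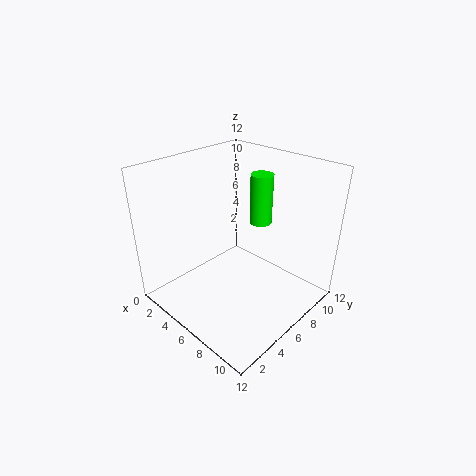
x = 5.5
y = 9.5
z = 6
r = 1
c = 'lime'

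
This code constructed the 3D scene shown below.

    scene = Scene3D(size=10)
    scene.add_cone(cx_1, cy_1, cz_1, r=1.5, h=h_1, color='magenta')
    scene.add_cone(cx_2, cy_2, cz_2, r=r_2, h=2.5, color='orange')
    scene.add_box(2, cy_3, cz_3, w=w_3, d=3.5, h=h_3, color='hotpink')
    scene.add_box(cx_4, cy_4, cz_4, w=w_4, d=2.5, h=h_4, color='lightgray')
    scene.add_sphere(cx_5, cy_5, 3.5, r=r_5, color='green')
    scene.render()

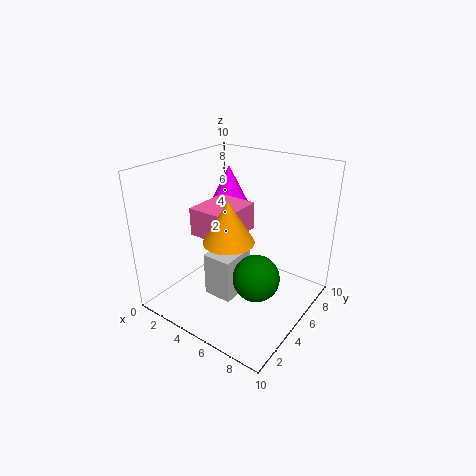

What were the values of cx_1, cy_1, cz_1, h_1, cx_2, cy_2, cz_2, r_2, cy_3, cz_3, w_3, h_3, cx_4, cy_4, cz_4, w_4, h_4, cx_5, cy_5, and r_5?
cx_1 = 2
cy_1 = 8
cz_1 = 6
h_1 = 3
cx_2 = 6.5
cy_2 = 2
cz_2 = 6.5
r_2 = 1.5
cy_3 = 3.5
cz_3 = 5
w_3 = 3
h_3 = 2
cx_4 = 4
cy_4 = 2.5
cz_4 = 1.5
w_4 = 2
h_4 = 3
cx_5 = 7.5
cy_5 = 3.5
r_5 = 1.5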